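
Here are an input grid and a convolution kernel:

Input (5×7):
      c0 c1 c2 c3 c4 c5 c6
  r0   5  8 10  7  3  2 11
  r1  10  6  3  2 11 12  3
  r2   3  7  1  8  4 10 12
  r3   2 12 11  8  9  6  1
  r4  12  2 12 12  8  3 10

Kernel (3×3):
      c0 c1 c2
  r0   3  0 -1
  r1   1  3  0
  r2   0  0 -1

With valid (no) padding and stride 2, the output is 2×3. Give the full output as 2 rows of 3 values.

Output[0,0]: The receptive field on the input at this output position is [5 8 10 / 10 6 3 / 3 7 1]. Elementwise product with the kernel and sum: 5·3 + 10·-1 + 10·1 + 6·3 + 1·-1.
Output[0,1]: The receptive field on the input at this output position is [10 7 3 / 3 2 11 / 1 8 4]. Elementwise product with the kernel and sum: 10·3 + 3·-1 + 3·1 + 2·3 + 4·-1.

32 32 33
34 26 17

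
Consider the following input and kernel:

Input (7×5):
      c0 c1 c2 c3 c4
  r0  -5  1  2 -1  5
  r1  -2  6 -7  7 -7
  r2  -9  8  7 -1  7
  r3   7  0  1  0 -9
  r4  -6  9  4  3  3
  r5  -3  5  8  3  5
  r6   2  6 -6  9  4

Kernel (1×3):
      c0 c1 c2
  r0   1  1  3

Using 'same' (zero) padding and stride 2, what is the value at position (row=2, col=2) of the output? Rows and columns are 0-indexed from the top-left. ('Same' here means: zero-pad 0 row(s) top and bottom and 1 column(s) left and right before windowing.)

6

The receptive field on the zero-padded input at this output position is [3 3 0]. Elementwise product with the kernel and sum: 3·1 + 3·1 + 0·3.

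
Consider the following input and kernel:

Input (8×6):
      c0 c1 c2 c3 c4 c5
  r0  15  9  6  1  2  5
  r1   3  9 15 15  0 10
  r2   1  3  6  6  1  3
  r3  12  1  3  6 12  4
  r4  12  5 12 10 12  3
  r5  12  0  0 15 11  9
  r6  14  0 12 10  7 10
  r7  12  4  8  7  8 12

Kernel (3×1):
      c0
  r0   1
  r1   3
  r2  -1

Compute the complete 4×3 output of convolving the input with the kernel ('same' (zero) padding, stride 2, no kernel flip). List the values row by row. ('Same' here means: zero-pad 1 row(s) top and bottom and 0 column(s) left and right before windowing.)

Output[0,0]: The receptive field on the zero-padded input at this output position is [0 / 15 / 3]. Elementwise product with the kernel and sum: 0·1 + 15·3 + 3·-1.
Output[0,1]: The receptive field on the zero-padded input at this output position is [0 / 6 / 15]. Elementwise product with the kernel and sum: 0·1 + 6·3 + 15·-1.

42 3 6
-6 30 -9
36 39 37
42 28 24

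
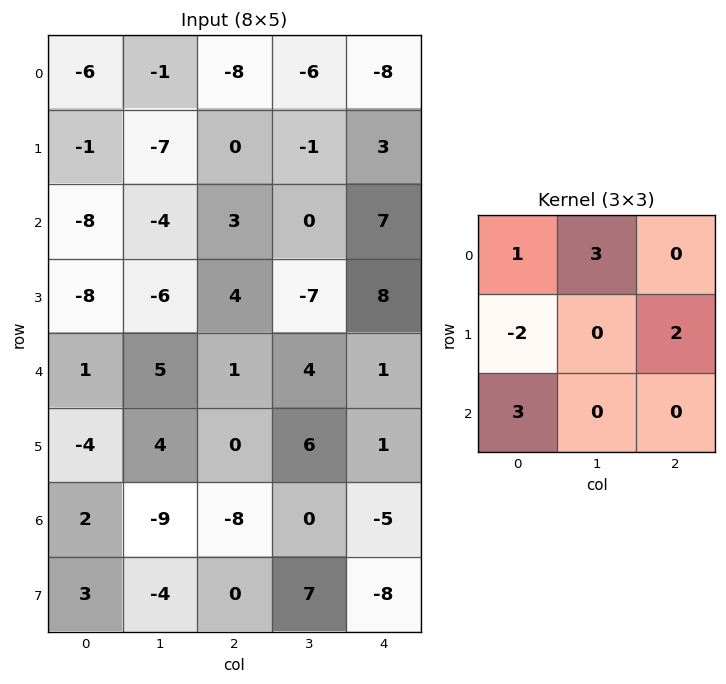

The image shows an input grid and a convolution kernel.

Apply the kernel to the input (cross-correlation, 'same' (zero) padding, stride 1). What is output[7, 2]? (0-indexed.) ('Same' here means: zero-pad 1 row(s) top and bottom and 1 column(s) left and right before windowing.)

-11

The receptive field on the zero-padded input at this output position is [-9 -8 0 / -4 0 7 / 0 0 0]. Elementwise product with the kernel and sum: -9·1 + -8·3 + -4·-2 + 7·2 + 0·3.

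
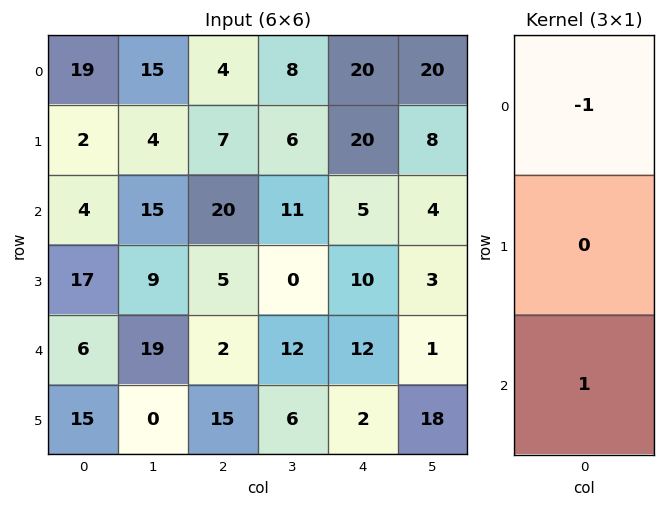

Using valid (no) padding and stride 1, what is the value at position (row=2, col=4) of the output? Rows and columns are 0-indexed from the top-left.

7

The receptive field on the input at this output position is [5 / 10 / 12]. Elementwise product with the kernel and sum: 5·-1 + 12·1.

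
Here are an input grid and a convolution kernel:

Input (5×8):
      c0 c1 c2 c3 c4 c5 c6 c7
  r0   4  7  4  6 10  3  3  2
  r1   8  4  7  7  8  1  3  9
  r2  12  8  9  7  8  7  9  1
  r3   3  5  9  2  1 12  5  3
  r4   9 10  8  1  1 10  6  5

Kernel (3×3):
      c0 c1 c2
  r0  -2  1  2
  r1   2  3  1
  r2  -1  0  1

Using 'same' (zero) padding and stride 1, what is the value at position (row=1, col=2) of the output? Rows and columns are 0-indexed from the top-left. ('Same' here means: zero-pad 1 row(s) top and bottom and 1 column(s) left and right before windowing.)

The receptive field on the zero-padded input at this output position is [7 4 6 / 4 7 7 / 8 9 7]. Elementwise product with the kernel and sum: 7·-2 + 4·1 + 6·2 + 4·2 + 7·3 + 7·1 + 8·-1 + 7·1.

37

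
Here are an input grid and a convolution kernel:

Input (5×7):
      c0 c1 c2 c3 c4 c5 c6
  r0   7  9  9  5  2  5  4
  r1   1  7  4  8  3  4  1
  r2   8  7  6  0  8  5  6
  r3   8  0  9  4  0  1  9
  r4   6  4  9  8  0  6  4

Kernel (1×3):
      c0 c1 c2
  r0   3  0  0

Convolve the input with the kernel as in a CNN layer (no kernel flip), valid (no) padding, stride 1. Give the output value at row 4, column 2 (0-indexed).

The receptive field on the input at this output position is [9 8 0]. Elementwise product with the kernel and sum: 9·3.

27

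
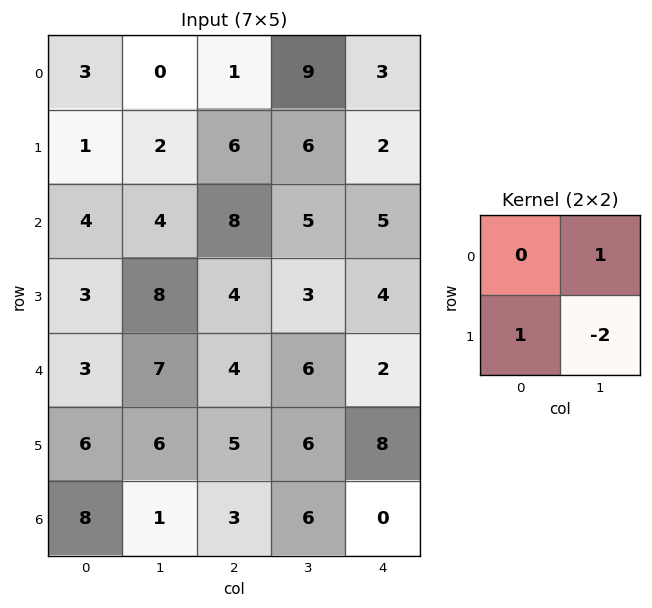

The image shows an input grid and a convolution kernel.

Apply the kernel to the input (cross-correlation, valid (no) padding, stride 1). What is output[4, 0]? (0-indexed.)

The receptive field on the input at this output position is [3 7 / 6 6]. Elementwise product with the kernel and sum: 7·1 + 6·1 + 6·-2.

1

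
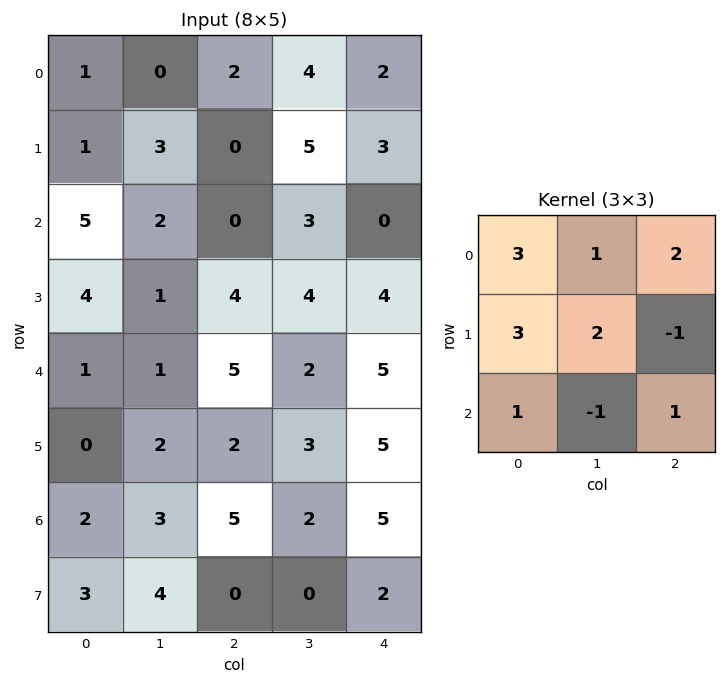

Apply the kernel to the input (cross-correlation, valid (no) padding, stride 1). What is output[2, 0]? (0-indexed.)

32

The receptive field on the input at this output position is [5 2 0 / 4 1 4 / 1 1 5]. Elementwise product with the kernel and sum: 5·3 + 2·1 + 0·2 + 4·3 + 1·2 + 4·-1 + 1·1 + 1·-1 + 5·1.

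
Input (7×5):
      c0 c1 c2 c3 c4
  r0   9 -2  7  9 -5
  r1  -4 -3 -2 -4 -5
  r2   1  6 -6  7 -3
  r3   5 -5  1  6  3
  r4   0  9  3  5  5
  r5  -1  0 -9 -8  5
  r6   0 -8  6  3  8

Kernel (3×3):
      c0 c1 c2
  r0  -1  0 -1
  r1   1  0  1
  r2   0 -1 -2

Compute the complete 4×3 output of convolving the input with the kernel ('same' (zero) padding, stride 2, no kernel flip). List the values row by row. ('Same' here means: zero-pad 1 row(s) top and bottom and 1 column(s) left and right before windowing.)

8 17 14
14 7 8
15 38 -6
-8 3 11

Output[0,0]: The receptive field on the zero-padded input at this output position is [0 0 0 / 0 9 -2 / 0 -4 -3]. Elementwise product with the kernel and sum: 0·-1 + 0·-1 + 0·1 + -2·1 + -4·-1 + -3·-2.
Output[0,1]: The receptive field on the zero-padded input at this output position is [0 0 0 / -2 7 9 / -3 -2 -4]. Elementwise product with the kernel and sum: 0·-1 + 0·-1 + -2·1 + 9·1 + -2·-1 + -4·-2.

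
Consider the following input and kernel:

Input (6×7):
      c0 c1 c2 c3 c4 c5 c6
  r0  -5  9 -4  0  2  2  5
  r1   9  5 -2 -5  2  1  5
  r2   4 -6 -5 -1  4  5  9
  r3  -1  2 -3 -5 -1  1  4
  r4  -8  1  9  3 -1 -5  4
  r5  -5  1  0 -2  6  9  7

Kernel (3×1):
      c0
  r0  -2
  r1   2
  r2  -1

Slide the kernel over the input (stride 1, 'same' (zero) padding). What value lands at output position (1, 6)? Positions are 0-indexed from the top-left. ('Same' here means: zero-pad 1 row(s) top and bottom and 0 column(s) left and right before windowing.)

The receptive field on the zero-padded input at this output position is [5 / 5 / 9]. Elementwise product with the kernel and sum: 5·-2 + 5·2 + 9·-1.

-9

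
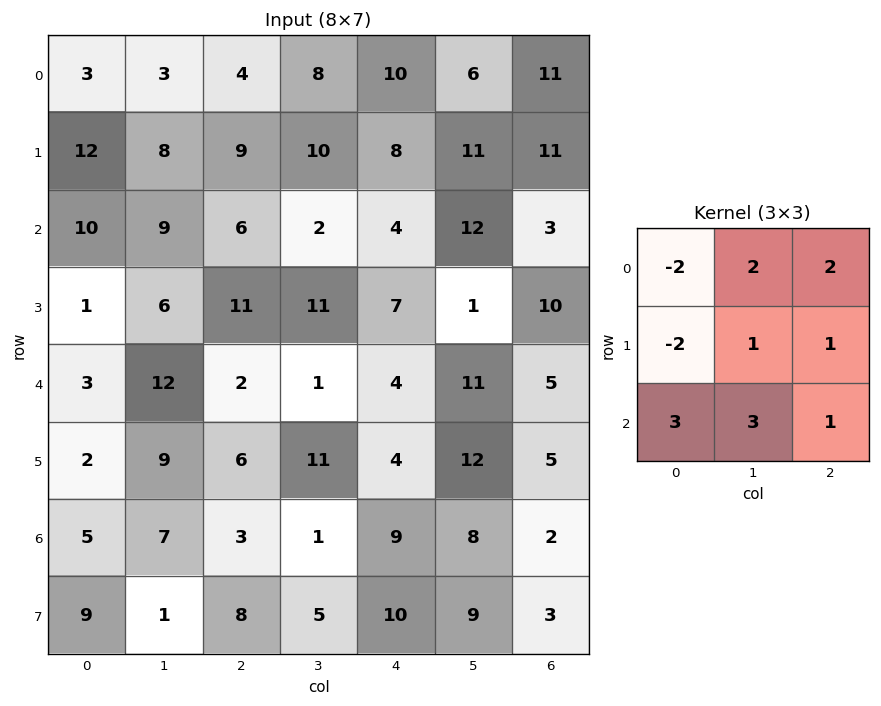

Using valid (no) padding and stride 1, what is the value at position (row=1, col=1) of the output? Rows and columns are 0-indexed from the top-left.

74

The receptive field on the input at this output position is [8 9 10 / 9 6 2 / 6 11 11]. Elementwise product with the kernel and sum: 8·-2 + 9·2 + 10·2 + 9·-2 + 6·1 + 2·1 + 6·3 + 11·3 + 11·1.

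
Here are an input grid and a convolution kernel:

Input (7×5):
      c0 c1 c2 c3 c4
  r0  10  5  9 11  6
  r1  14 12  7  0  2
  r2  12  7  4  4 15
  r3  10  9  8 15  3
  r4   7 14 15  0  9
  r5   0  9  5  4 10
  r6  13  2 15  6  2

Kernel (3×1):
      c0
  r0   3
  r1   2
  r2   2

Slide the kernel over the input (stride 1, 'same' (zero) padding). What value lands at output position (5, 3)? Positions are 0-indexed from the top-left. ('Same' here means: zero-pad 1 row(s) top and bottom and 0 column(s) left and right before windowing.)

20

The receptive field on the zero-padded input at this output position is [0 / 4 / 6]. Elementwise product with the kernel and sum: 0·3 + 4·2 + 6·2.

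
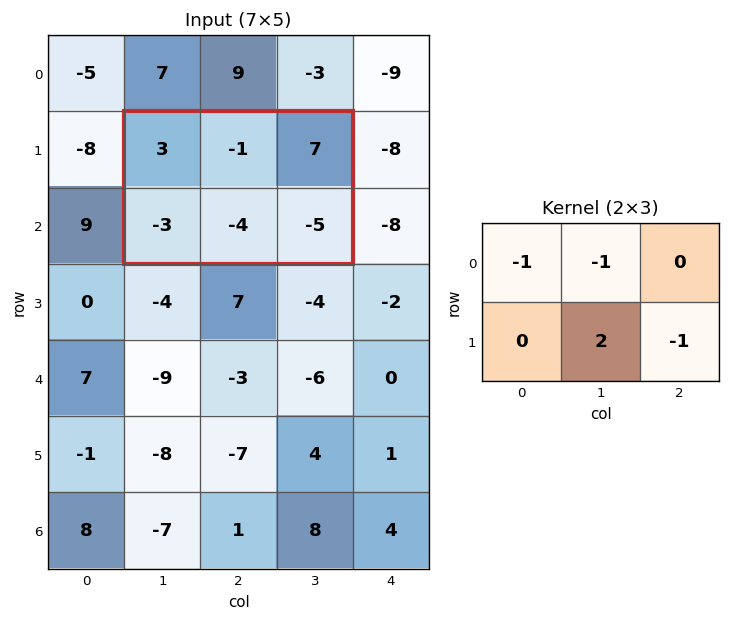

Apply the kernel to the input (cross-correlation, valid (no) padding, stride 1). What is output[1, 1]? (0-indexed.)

-5

The receptive field on the input at this output position is [3 -1 7 / -3 -4 -5]. Elementwise product with the kernel and sum: 3·-1 + -1·-1 + -4·2 + -5·-1.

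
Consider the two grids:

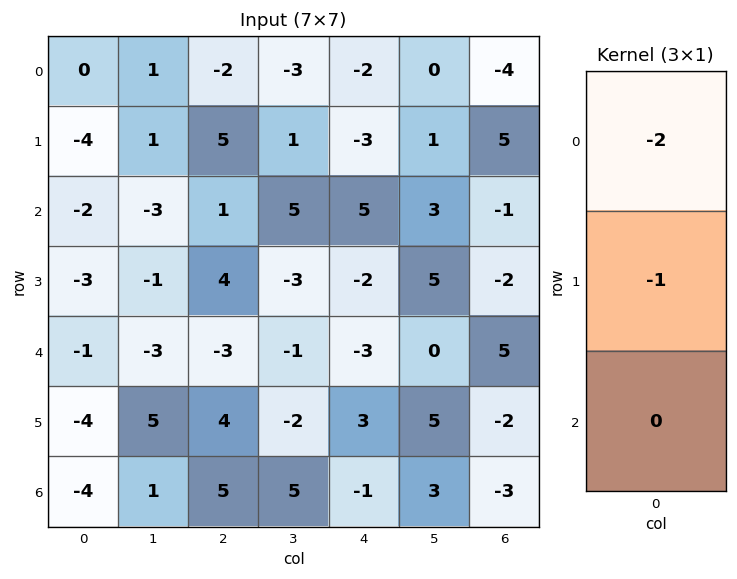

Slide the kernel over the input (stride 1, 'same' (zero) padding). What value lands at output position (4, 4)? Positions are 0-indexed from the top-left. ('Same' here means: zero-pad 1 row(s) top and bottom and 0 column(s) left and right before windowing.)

The receptive field on the zero-padded input at this output position is [-2 / -3 / 3]. Elementwise product with the kernel and sum: -2·-2 + -3·-1.

7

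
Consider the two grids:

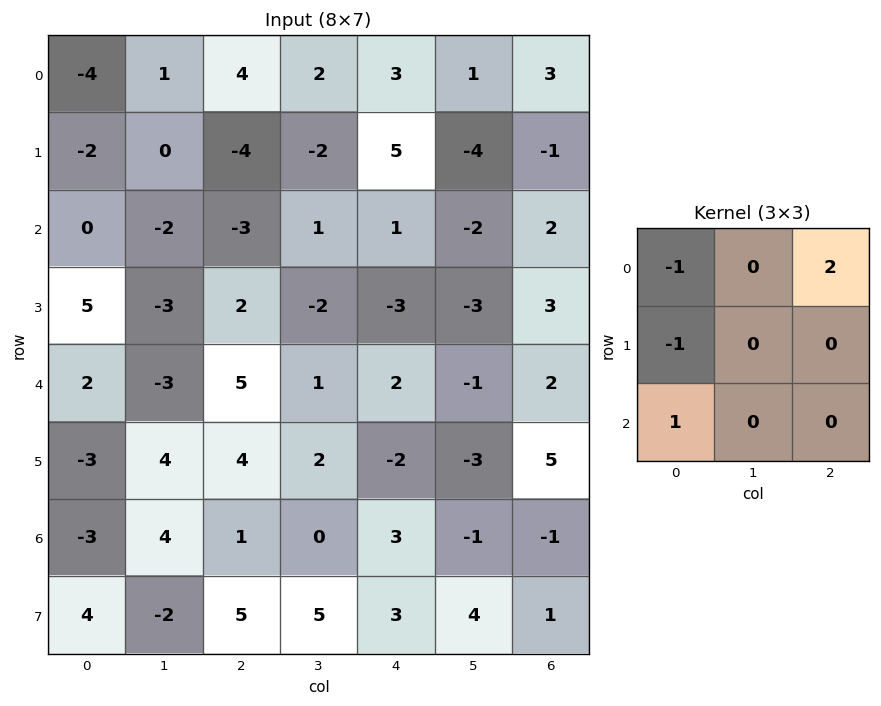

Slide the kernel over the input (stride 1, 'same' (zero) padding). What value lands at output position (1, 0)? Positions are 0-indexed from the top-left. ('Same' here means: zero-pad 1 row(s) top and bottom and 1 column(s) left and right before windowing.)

The receptive field on the zero-padded input at this output position is [0 -4 1 / 0 -2 0 / 0 0 -2]. Elementwise product with the kernel and sum: 0·-1 + 1·2 + 0·-1 + 0·1.

2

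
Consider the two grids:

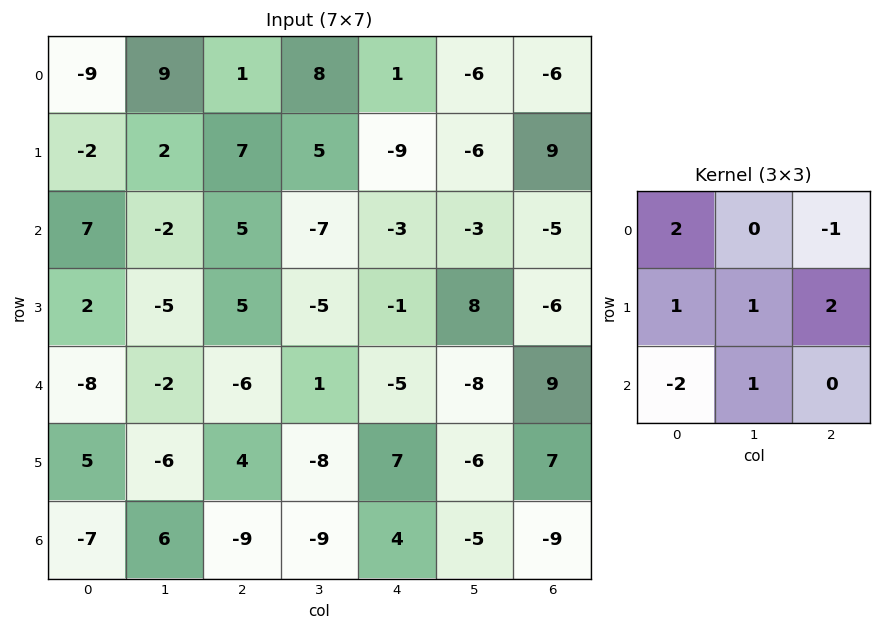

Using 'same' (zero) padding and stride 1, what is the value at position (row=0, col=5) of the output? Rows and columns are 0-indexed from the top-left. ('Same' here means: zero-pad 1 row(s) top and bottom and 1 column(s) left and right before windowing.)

-5

The receptive field on the zero-padded input at this output position is [0 0 0 / 1 -6 -6 / -9 -6 9]. Elementwise product with the kernel and sum: 0·2 + 0·-1 + 1·1 + -6·1 + -6·2 + -9·-2 + -6·1.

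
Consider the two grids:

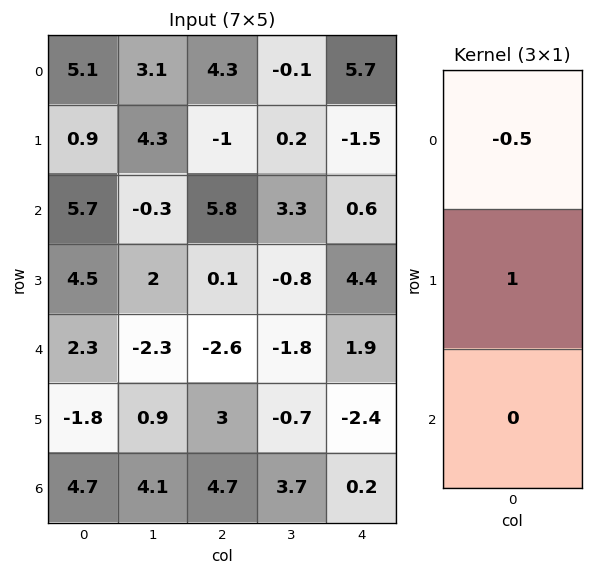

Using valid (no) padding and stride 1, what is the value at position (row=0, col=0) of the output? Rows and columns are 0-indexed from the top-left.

-1.65

The receptive field on the input at this output position is [5.1 / 0.9 / 5.7]. Elementwise product with the kernel and sum: 5.1·-0.5 + 0.9·1.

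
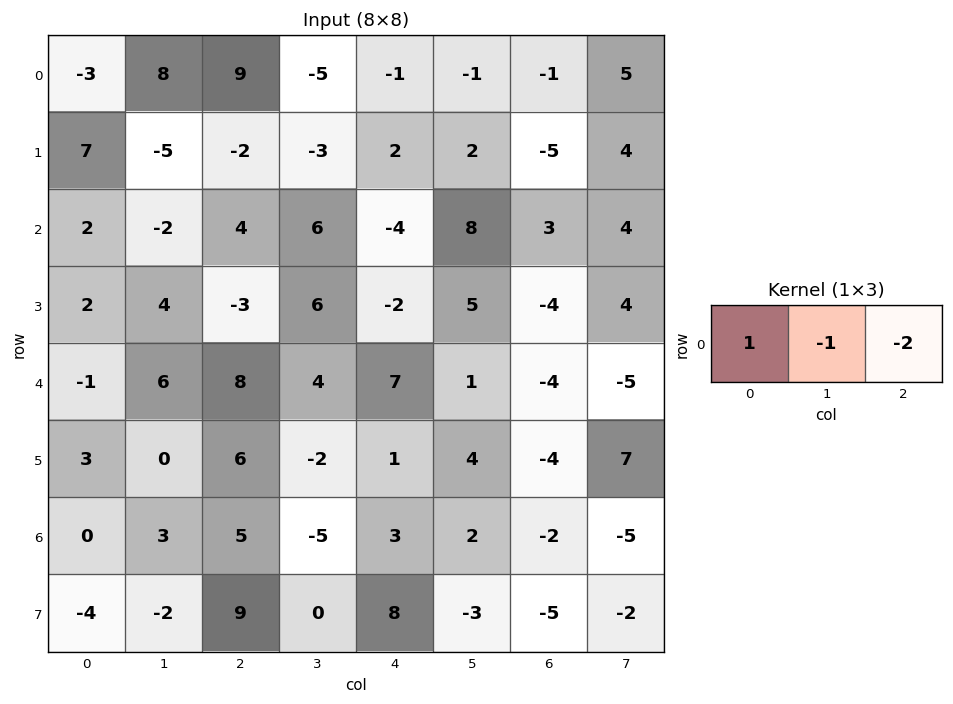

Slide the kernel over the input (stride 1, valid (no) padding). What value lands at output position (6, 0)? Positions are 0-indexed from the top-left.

The receptive field on the input at this output position is [0 3 5]. Elementwise product with the kernel and sum: 0·1 + 3·-1 + 5·-2.

-13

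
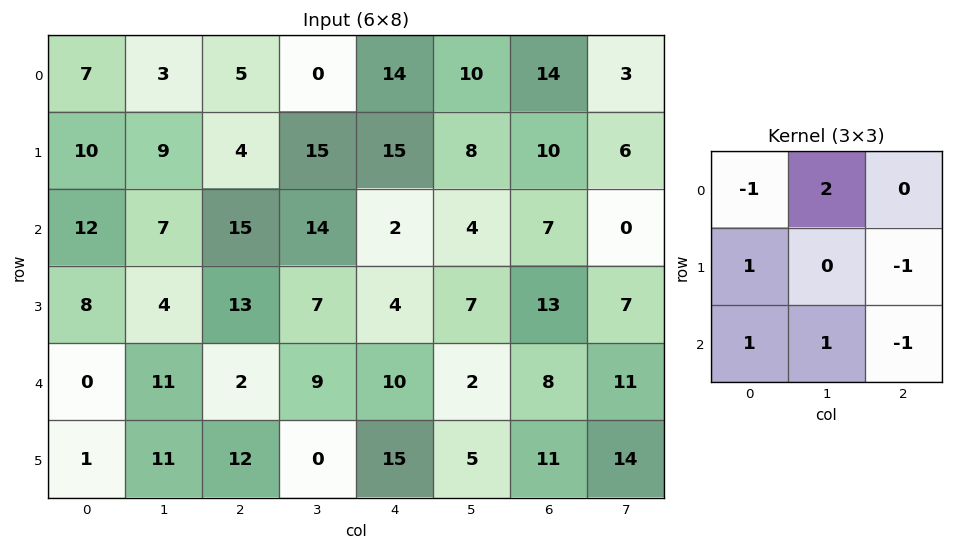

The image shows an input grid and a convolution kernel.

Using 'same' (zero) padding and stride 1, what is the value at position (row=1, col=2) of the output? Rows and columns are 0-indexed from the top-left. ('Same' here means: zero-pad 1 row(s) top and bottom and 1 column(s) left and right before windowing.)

The receptive field on the zero-padded input at this output position is [3 5 0 / 9 4 15 / 7 15 14]. Elementwise product with the kernel and sum: 3·-1 + 5·2 + 9·1 + 15·-1 + 7·1 + 15·1 + 14·-1.

9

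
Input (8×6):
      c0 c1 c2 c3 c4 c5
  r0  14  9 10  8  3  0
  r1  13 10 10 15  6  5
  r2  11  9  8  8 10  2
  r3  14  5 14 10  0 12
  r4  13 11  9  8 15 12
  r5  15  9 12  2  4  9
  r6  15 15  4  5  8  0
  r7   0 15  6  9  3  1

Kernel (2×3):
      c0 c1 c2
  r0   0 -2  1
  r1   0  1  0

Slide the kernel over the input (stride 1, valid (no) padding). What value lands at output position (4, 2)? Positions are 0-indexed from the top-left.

The receptive field on the input at this output position is [9 8 15 / 12 2 4]. Elementwise product with the kernel and sum: 8·-2 + 15·1 + 2·1.

1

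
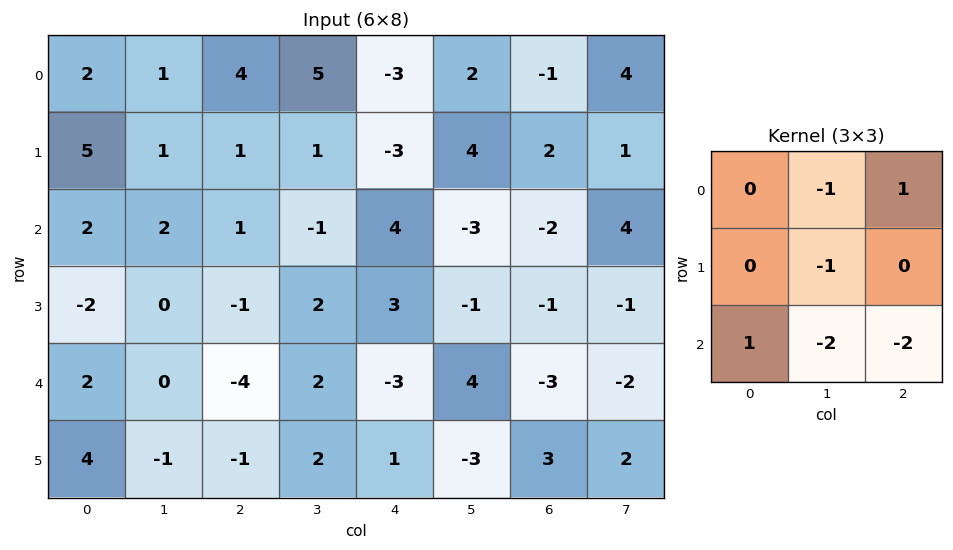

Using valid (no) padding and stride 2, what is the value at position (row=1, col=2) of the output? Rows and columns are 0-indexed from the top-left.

-3

The receptive field on the input at this output position is [4 -3 -2 / 3 -1 -1 / -3 4 -3]. Elementwise product with the kernel and sum: -3·-1 + -2·1 + -1·-1 + -3·1 + 4·-2 + -3·-2.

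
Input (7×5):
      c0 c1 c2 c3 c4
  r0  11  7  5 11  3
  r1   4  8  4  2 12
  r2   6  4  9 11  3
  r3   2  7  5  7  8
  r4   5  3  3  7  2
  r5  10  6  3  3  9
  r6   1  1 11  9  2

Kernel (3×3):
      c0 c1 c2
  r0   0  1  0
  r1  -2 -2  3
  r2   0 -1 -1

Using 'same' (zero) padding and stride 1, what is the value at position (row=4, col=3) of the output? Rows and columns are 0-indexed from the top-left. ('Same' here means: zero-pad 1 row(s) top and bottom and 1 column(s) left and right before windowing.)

-19

The receptive field on the zero-padded input at this output position is [5 7 8 / 3 7 2 / 3 3 9]. Elementwise product with the kernel and sum: 7·1 + 3·-2 + 7·-2 + 2·3 + 3·-1 + 9·-1.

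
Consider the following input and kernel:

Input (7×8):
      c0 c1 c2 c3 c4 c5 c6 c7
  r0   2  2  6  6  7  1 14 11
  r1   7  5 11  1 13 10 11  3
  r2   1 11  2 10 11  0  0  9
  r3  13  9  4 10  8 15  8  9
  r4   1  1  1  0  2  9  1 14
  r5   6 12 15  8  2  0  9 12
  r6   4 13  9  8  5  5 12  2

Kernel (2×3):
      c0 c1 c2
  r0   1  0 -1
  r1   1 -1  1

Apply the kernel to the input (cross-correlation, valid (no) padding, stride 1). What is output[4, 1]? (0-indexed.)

6

The receptive field on the input at this output position is [1 1 0 / 12 15 8]. Elementwise product with the kernel and sum: 1·1 + 0·-1 + 12·1 + 15·-1 + 8·1.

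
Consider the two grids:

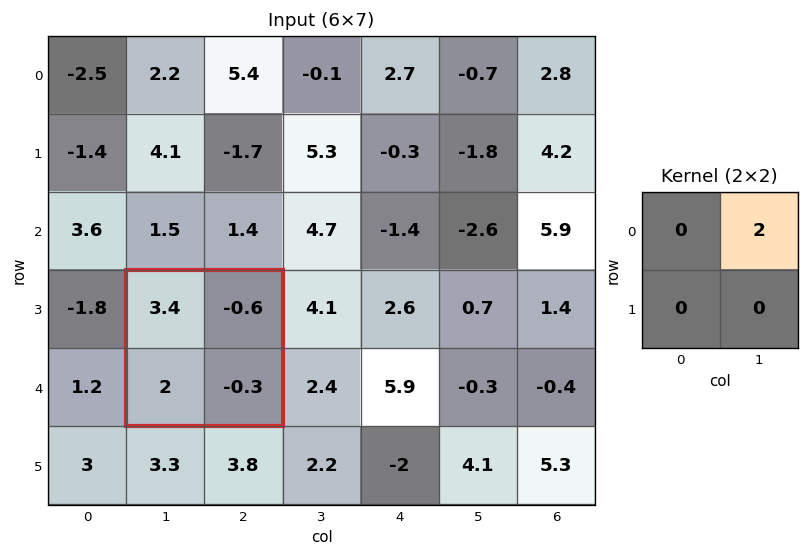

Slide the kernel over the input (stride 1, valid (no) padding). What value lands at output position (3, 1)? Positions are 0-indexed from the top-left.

-1.2

The receptive field on the input at this output position is [3.4 -0.6 / 2 -0.3]. Elementwise product with the kernel and sum: -0.6·2.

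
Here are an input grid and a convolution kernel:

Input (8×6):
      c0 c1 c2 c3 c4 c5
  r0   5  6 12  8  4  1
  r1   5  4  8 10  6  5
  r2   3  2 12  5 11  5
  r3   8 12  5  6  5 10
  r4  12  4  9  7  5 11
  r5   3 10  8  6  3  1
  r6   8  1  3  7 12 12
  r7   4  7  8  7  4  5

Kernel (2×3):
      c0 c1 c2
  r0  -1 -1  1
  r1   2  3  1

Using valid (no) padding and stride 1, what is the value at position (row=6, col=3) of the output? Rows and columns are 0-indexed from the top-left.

24

The receptive field on the input at this output position is [7 12 12 / 7 4 5]. Elementwise product with the kernel and sum: 7·-1 + 12·-1 + 12·1 + 7·2 + 4·3 + 5·1.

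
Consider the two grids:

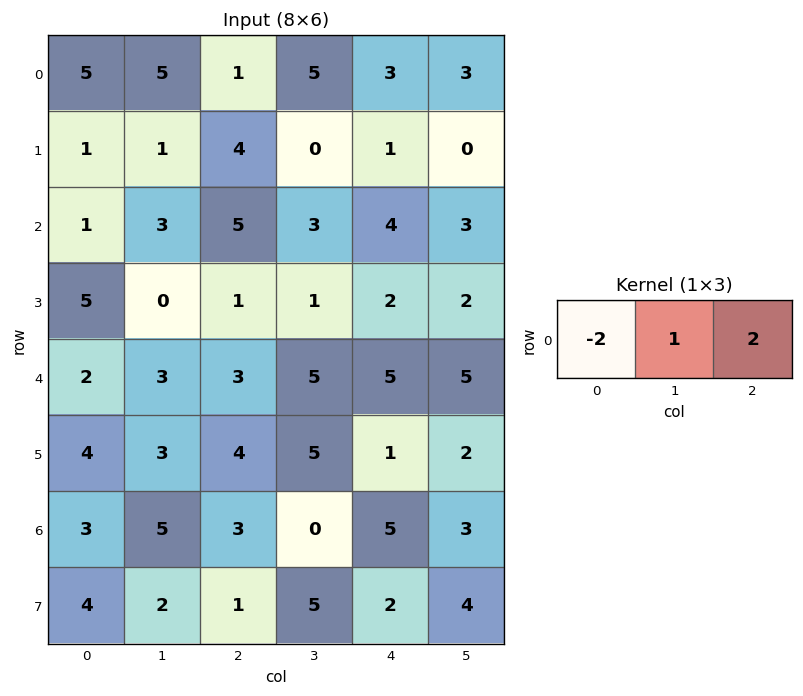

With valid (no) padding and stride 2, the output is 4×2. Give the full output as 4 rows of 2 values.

Output[0,0]: The receptive field on the input at this output position is [5 5 1]. Elementwise product with the kernel and sum: 5·-2 + 5·1 + 1·2.

-3 9
11 1
5 9
5 4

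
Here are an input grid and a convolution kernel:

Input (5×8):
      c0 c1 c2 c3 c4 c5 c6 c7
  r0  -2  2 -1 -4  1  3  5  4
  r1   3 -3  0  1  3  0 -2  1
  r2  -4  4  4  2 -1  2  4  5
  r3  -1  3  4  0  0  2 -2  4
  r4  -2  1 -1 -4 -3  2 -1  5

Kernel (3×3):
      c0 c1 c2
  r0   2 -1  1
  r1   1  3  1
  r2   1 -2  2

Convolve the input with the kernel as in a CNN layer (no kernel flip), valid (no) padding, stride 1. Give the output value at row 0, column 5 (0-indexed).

4

The receptive field on the input at this output position is [3 5 4 / 0 -2 1 / 2 4 5]. Elementwise product with the kernel and sum: 3·2 + 5·-1 + 4·1 + 0·1 + -2·3 + 1·1 + 2·1 + 4·-2 + 5·2.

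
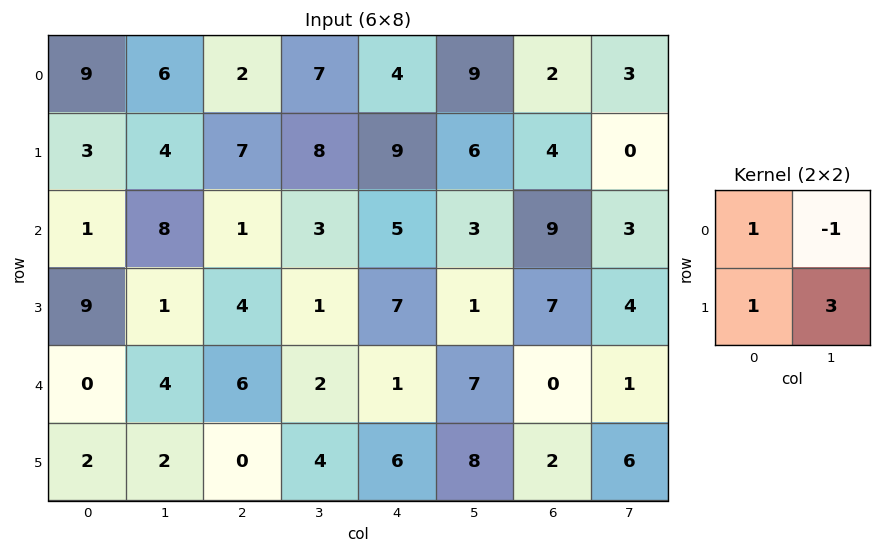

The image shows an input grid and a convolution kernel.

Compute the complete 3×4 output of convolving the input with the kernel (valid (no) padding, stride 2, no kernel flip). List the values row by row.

18 26 22 3
5 5 12 25
4 16 24 19

Output[0,0]: The receptive field on the input at this output position is [9 6 / 3 4]. Elementwise product with the kernel and sum: 9·1 + 6·-1 + 3·1 + 4·3.
Output[0,1]: The receptive field on the input at this output position is [2 7 / 7 8]. Elementwise product with the kernel and sum: 2·1 + 7·-1 + 7·1 + 8·3.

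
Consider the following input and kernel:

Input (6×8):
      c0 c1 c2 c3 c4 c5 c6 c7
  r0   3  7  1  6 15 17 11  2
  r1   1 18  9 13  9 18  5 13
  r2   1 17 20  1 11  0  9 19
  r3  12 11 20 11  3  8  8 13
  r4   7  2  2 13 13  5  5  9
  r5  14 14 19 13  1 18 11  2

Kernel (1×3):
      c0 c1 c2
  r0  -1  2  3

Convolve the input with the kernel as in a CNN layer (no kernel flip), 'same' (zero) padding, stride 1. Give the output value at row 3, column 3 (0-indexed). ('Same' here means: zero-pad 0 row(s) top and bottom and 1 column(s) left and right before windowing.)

11

The receptive field on the zero-padded input at this output position is [20 11 3]. Elementwise product with the kernel and sum: 20·-1 + 11·2 + 3·3.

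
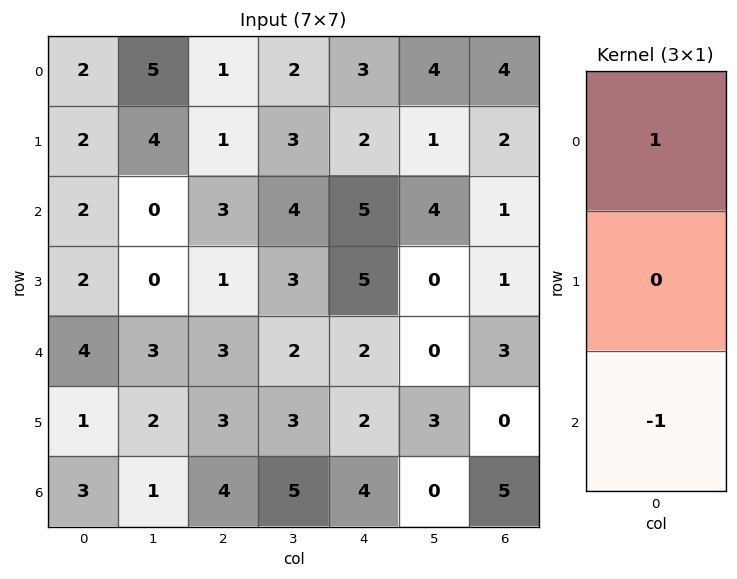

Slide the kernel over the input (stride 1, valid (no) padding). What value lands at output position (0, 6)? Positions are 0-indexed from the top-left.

3

The receptive field on the input at this output position is [4 / 2 / 1]. Elementwise product with the kernel and sum: 4·1 + 1·-1.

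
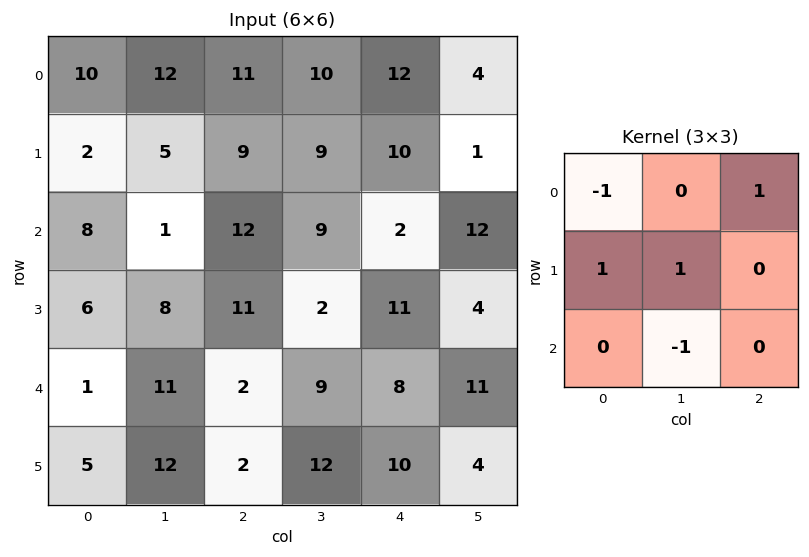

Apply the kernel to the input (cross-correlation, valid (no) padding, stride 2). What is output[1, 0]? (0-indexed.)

7

The receptive field on the input at this output position is [8 1 12 / 6 8 11 / 1 11 2]. Elementwise product with the kernel and sum: 8·-1 + 12·1 + 6·1 + 8·1 + 11·-1.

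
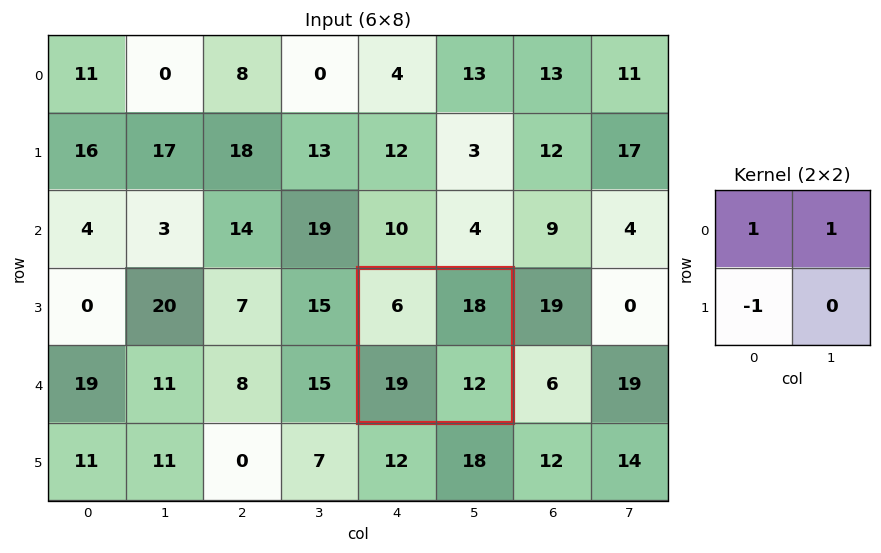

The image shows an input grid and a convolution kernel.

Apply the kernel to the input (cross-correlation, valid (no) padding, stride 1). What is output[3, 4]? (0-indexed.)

5

The receptive field on the input at this output position is [6 18 / 19 12]. Elementwise product with the kernel and sum: 6·1 + 18·1 + 19·-1.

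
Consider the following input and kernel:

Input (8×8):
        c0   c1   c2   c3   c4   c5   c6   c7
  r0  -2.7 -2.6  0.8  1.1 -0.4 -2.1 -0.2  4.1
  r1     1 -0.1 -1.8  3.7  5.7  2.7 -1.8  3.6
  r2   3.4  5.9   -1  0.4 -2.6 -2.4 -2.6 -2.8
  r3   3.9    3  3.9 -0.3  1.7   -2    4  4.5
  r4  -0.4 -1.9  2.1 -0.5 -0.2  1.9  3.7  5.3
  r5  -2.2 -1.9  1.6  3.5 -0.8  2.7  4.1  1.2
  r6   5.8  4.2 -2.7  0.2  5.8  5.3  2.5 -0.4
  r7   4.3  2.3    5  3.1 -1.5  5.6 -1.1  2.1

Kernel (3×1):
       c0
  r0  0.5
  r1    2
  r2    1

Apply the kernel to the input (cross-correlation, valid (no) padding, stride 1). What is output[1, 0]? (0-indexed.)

11.2

The receptive field on the input at this output position is [1 / 3.4 / 3.9]. Elementwise product with the kernel and sum: 1·0.5 + 3.4·2 + 3.9·1.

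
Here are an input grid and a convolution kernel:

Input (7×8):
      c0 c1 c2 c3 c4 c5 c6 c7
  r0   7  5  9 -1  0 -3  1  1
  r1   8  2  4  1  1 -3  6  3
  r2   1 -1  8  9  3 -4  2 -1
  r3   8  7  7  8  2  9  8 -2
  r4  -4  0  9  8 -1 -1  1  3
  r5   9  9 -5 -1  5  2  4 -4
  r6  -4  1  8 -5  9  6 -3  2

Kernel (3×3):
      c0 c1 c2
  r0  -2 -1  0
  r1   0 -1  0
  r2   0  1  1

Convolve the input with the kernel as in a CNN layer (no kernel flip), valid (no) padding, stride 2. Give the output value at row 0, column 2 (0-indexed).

The receptive field on the input at this output position is [0 -3 1 / 1 -3 6 / 3 -4 2]. Elementwise product with the kernel and sum: 0·-2 + -3·-1 + -3·-1 + -4·1 + 2·1.

4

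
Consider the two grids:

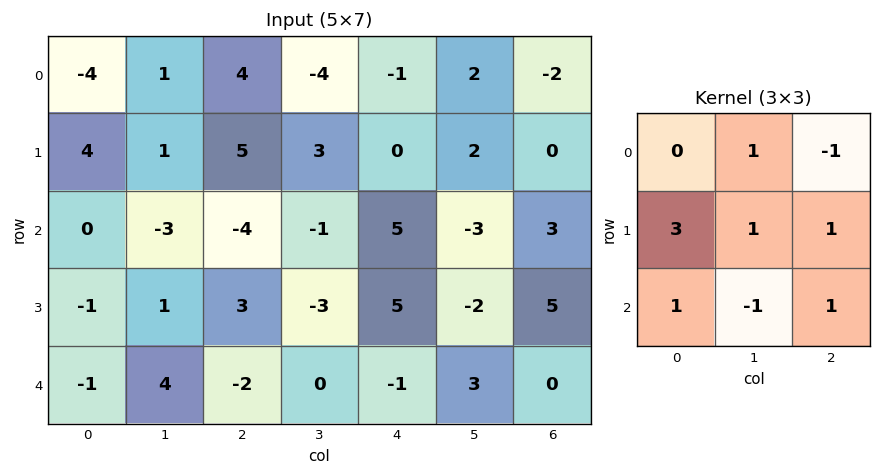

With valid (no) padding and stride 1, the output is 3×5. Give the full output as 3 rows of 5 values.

Output[0,0]: The receptive field on the input at this output position is [-4 1 4 / 4 1 5 / 0 -3 -4]. Elementwise product with the kernel and sum: 1·1 + 4·-1 + 4·3 + 1·1 + 5·1 + 0·1 + -3·-1 + -4·1.
Output[0,1]: The receptive field on the input at this output position is [1 4 -4 / 1 5 3 / -3 -4 -1]. Elementwise product with the kernel and sum: 4·1 + -4·-1 + 1·3 + 5·1 + 3·1 + -3·1 + -4·-1 + -1·1.

14 19 17 -1 17
-10 -17 6 -13 29
-5 6 2 6 8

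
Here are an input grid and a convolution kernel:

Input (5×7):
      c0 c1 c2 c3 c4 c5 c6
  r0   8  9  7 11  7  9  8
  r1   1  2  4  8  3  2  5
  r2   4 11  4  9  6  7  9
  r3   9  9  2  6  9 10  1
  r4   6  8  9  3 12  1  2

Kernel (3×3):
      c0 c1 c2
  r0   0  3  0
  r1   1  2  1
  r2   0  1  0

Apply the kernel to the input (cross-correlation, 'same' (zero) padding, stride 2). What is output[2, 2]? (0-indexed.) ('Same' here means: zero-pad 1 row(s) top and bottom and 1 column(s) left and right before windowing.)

55

The receptive field on the zero-padded input at this output position is [6 9 10 / 3 12 1 / 0 0 0]. Elementwise product with the kernel and sum: 9·3 + 3·1 + 12·2 + 1·1 + 0·1.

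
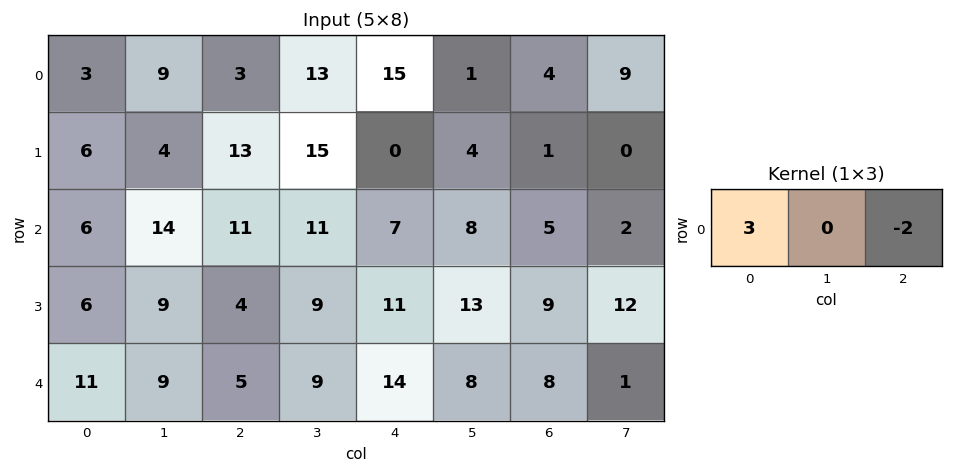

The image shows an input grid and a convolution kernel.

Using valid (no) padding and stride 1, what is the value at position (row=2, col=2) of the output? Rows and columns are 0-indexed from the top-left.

19

The receptive field on the input at this output position is [11 11 7]. Elementwise product with the kernel and sum: 11·3 + 7·-2.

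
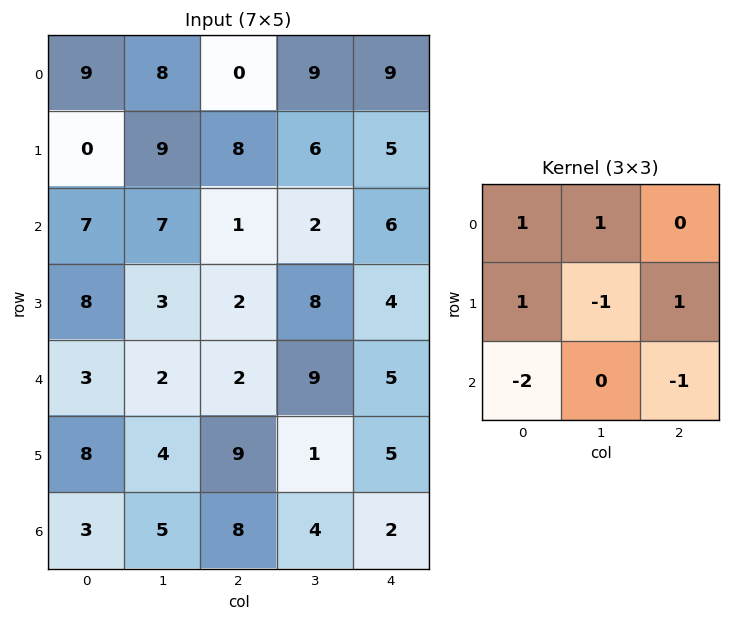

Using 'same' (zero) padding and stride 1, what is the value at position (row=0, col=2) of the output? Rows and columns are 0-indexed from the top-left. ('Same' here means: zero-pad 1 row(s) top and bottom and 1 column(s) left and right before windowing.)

The receptive field on the zero-padded input at this output position is [0 0 0 / 8 0 9 / 9 8 6]. Elementwise product with the kernel and sum: 0·1 + 0·1 + 8·1 + 0·-1 + 9·1 + 9·-2 + 6·-1.

-7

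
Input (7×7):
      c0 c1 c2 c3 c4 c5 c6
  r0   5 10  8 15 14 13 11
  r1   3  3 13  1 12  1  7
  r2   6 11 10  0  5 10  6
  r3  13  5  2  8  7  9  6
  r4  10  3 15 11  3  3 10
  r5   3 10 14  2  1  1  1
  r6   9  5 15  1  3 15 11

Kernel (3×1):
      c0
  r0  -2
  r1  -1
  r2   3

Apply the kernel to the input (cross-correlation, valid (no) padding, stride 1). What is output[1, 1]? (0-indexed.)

The receptive field on the input at this output position is [3 / 11 / 5]. Elementwise product with the kernel and sum: 3·-2 + 11·-1 + 5·3.

-2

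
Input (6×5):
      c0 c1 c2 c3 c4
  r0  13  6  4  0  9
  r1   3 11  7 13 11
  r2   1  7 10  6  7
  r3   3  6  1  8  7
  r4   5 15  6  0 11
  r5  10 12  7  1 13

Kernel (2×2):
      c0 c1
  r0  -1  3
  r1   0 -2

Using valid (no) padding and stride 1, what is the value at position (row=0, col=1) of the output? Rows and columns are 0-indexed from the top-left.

-8

The receptive field on the input at this output position is [6 4 / 11 7]. Elementwise product with the kernel and sum: 6·-1 + 4·3 + 7·-2.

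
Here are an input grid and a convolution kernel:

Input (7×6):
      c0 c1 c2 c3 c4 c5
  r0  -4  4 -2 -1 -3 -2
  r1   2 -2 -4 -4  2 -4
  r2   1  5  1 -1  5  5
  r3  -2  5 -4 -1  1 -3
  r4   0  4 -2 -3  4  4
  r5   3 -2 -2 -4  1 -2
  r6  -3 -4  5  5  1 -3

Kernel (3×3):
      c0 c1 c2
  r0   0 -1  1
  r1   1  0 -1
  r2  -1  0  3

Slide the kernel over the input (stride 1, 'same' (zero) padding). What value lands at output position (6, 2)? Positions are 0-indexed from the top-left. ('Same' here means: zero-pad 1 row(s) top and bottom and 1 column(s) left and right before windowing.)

The receptive field on the zero-padded input at this output position is [-2 -2 -4 / -4 5 5 / 0 0 0]. Elementwise product with the kernel and sum: -2·-1 + -4·1 + -4·1 + 5·-1 + 0·-1 + 0·3.

-11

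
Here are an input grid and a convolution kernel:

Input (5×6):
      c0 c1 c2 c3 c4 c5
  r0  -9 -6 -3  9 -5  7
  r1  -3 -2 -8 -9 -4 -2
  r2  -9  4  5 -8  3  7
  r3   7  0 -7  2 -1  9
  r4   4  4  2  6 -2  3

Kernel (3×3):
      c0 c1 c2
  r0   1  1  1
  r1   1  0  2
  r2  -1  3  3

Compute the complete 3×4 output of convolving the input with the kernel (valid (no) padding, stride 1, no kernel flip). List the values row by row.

-1 -33 -35 36
-40 -46 0 13
7 25 1 19

Output[0,0]: The receptive field on the input at this output position is [-9 -6 -3 / -3 -2 -8 / -9 4 5]. Elementwise product with the kernel and sum: -9·1 + -6·1 + -3·1 + -3·1 + -8·2 + -9·-1 + 4·3 + 5·3.
Output[0,1]: The receptive field on the input at this output position is [-6 -3 9 / -2 -8 -9 / 4 5 -8]. Elementwise product with the kernel and sum: -6·1 + -3·1 + 9·1 + -2·1 + -9·2 + 4·-1 + 5·3 + -8·3.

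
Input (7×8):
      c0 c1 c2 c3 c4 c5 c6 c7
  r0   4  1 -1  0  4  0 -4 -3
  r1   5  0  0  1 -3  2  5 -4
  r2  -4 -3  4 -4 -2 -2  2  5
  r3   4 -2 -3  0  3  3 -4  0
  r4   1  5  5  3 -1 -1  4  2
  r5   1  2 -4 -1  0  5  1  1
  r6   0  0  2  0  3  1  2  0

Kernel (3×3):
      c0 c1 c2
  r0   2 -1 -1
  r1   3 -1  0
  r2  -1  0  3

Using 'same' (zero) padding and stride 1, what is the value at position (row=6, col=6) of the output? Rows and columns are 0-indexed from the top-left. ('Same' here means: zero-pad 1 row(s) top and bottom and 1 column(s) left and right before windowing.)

9

The receptive field on the zero-padded input at this output position is [5 1 1 / 1 2 0 / 0 0 0]. Elementwise product with the kernel and sum: 5·2 + 1·-1 + 1·-1 + 1·3 + 2·-1 + 0·-1 + 0·3.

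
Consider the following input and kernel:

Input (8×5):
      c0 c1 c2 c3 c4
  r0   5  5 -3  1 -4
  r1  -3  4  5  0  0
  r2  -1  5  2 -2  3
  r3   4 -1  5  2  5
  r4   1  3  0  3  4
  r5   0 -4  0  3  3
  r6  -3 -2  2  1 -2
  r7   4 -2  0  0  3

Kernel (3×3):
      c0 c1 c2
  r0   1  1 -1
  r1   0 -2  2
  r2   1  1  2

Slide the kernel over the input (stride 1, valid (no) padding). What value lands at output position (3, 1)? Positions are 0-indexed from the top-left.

10

The receptive field on the input at this output position is [-1 5 2 / 3 0 3 / -4 0 3]. Elementwise product with the kernel and sum: -1·1 + 5·1 + 2·-1 + 0·-2 + 3·2 + -4·1 + 0·1 + 3·2.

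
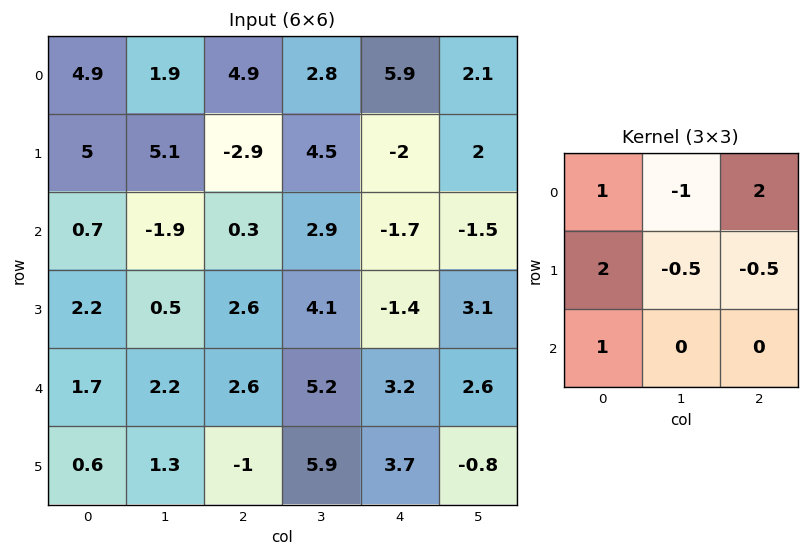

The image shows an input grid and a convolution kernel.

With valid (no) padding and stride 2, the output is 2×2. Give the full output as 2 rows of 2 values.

Output[0,0]: The receptive field on the input at this output position is [4.9 1.9 4.9 / 5 5.1 -2.9 / 0.7 -1.9 0.3]. Elementwise product with the kernel and sum: 4.9·1 + 1.9·-1 + 4.9·2 + 5·2 + 5.1·-0.5 + -2.9·-0.5 + 0.7·1.
Output[0,1]: The receptive field on the input at this output position is [4.9 2.8 5.9 / -2.9 4.5 -2 / 0.3 2.9 -1.7]. Elementwise product with the kernel and sum: 4.9·1 + 2.8·-1 + 5.9·2 + -2.9·2 + 4.5·-0.5 + -2·-0.5 + 0.3·1.

22.4 7.15
7.75 0.45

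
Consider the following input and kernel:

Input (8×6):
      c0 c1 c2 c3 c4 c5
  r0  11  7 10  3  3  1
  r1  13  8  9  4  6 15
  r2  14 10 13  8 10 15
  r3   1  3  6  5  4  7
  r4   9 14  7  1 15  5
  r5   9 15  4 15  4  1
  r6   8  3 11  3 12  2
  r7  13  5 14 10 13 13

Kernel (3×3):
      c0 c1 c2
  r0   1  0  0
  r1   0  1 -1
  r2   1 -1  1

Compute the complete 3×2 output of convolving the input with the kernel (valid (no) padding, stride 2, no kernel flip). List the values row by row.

Output[0,0]: The receptive field on the input at this output position is [11 7 10 / 13 8 9 / 14 10 13]. Elementwise product with the kernel and sum: 11·1 + 8·1 + 9·-1 + 14·1 + 10·-1 + 13·1.

27 23
13 35
36 38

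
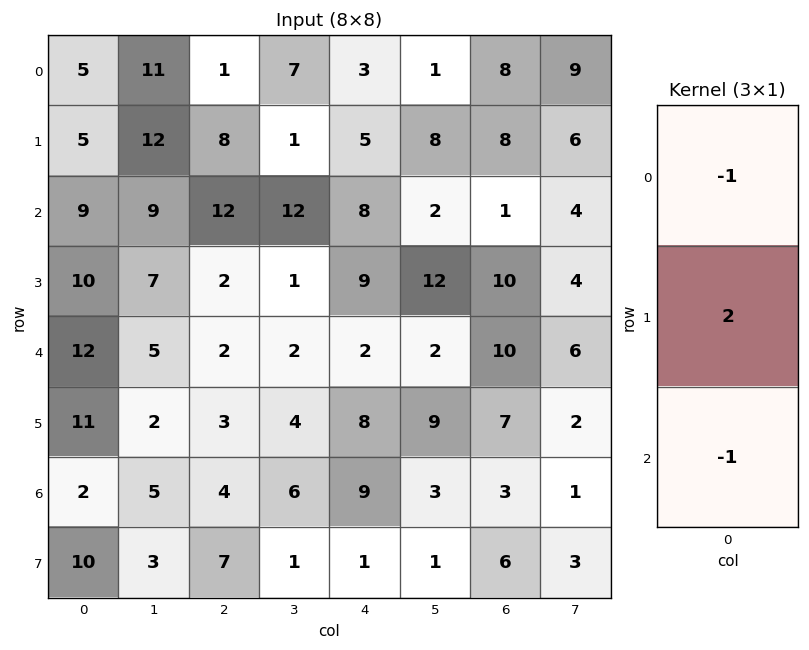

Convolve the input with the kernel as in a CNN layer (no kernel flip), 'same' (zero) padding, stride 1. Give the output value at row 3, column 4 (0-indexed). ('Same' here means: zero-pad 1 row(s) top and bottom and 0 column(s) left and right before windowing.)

The receptive field on the zero-padded input at this output position is [8 / 9 / 2]. Elementwise product with the kernel and sum: 8·-1 + 9·2 + 2·-1.

8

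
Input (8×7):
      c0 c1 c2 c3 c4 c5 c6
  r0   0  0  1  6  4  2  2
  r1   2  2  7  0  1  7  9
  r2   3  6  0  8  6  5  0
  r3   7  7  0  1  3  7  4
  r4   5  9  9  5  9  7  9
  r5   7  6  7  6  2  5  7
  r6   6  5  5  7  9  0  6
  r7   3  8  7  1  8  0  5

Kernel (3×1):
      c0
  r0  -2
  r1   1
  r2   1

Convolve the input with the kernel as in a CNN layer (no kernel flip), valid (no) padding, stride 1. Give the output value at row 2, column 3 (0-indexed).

-10

The receptive field on the input at this output position is [8 / 1 / 5]. Elementwise product with the kernel and sum: 8·-2 + 1·1 + 5·1.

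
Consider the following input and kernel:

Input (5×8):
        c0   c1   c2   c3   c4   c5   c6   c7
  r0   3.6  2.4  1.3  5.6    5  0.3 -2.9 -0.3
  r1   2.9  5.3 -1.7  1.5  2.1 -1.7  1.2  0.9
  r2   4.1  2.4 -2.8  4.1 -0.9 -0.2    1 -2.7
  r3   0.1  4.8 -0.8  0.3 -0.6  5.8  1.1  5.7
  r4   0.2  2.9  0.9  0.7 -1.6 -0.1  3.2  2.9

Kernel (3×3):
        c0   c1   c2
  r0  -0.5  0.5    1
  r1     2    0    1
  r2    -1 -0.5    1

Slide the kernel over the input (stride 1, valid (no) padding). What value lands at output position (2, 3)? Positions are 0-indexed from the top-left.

3.7

The receptive field on the input at this output position is [4.1 -0.9 -0.2 / 0.3 -0.6 5.8 / 0.7 -1.6 -0.1]. Elementwise product with the kernel and sum: 4.1·-0.5 + -0.9·0.5 + -0.2·1 + 0.3·2 + 5.8·1 + 0.7·-1 + -1.6·-0.5 + -0.1·1.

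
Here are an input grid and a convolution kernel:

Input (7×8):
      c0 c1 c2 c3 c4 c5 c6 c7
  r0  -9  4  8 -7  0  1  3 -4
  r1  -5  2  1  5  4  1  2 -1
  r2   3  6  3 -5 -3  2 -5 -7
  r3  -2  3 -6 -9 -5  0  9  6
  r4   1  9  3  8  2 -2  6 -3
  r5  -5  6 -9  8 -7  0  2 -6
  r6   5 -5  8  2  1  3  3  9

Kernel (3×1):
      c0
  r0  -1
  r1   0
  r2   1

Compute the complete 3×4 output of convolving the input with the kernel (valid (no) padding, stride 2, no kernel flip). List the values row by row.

Output[0,0]: The receptive field on the input at this output position is [-9 / -5 / 3]. Elementwise product with the kernel and sum: -9·-1 + 3·1.
Output[0,1]: The receptive field on the input at this output position is [8 / 1 / 3]. Elementwise product with the kernel and sum: 8·-1 + 3·1.

12 -5 -3 -8
-2 0 5 11
4 5 -1 -3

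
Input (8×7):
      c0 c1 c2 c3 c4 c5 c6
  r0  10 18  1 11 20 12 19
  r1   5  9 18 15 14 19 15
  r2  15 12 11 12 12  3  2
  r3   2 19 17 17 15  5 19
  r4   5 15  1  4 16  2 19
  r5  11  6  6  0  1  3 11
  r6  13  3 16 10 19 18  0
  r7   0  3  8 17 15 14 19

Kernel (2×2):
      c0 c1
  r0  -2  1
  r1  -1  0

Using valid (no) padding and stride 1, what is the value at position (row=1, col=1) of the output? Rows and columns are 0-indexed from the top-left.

-12

The receptive field on the input at this output position is [9 18 / 12 11]. Elementwise product with the kernel and sum: 9·-2 + 18·1 + 12·-1.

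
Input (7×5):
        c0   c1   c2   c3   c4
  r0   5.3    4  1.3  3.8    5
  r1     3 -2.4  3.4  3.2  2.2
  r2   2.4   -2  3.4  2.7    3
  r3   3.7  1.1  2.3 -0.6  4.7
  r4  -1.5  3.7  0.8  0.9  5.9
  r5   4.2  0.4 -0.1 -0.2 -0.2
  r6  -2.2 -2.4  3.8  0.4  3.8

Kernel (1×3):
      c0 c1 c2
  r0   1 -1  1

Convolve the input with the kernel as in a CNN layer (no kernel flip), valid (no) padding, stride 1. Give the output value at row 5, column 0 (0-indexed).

The receptive field on the input at this output position is [4.2 0.4 -0.1]. Elementwise product with the kernel and sum: 4.2·1 + 0.4·-1 + -0.1·1.

3.7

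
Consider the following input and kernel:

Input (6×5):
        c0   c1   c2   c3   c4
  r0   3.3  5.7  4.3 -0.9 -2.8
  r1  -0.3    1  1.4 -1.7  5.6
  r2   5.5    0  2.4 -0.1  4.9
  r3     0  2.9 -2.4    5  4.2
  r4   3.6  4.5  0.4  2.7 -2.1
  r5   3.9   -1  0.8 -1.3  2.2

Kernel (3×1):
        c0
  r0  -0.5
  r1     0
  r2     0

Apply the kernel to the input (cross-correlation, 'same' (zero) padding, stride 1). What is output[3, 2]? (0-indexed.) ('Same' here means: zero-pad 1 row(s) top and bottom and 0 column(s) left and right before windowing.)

-1.2

The receptive field on the zero-padded input at this output position is [2.4 / -2.4 / 0.4]. Elementwise product with the kernel and sum: 2.4·-0.5.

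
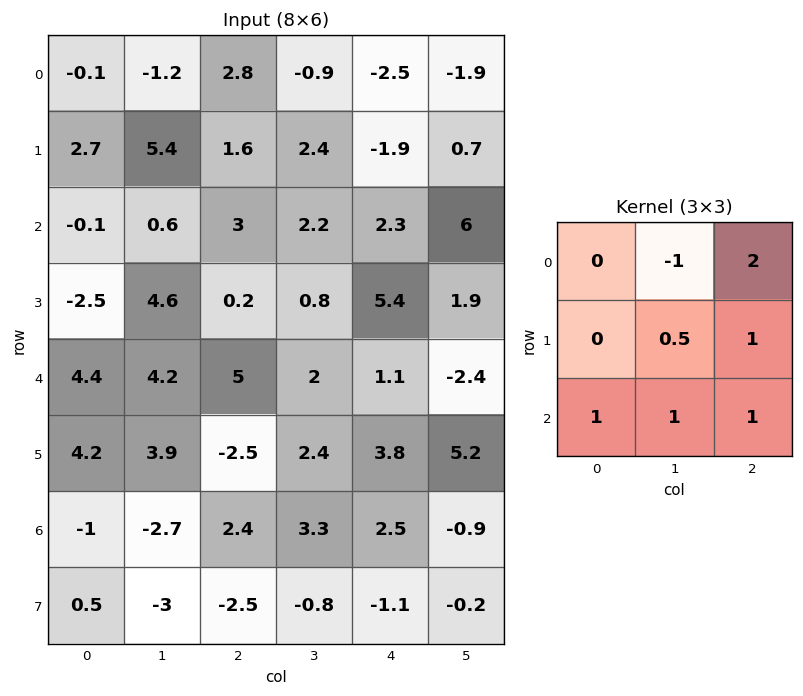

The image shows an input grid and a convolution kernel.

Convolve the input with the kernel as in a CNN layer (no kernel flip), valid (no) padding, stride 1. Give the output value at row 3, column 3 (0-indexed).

The receptive field on the input at this output position is [0.8 5.4 1.9 / 2 1.1 -2.4 / 2.4 3.8 5.2]. Elementwise product with the kernel and sum: 5.4·-1 + 1.9·2 + 1.1·0.5 + -2.4·1 + 2.4·1 + 3.8·1 + 5.2·1.

7.95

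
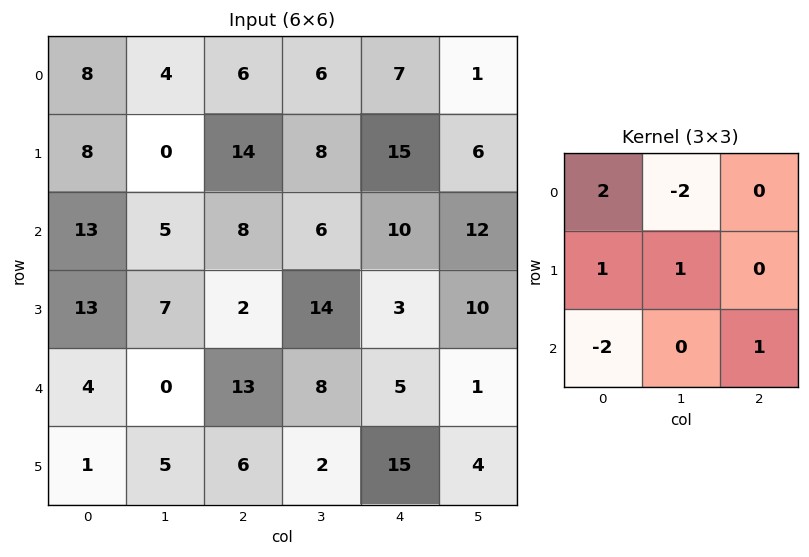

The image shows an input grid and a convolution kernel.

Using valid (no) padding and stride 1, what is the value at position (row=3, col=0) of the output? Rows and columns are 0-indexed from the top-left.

20

The receptive field on the input at this output position is [13 7 2 / 4 0 13 / 1 5 6]. Elementwise product with the kernel and sum: 13·2 + 7·-2 + 4·1 + 0·1 + 1·-2 + 6·1.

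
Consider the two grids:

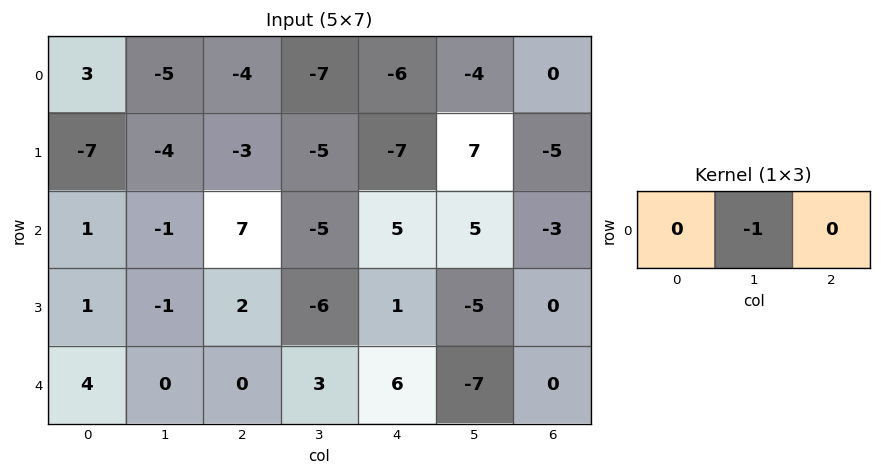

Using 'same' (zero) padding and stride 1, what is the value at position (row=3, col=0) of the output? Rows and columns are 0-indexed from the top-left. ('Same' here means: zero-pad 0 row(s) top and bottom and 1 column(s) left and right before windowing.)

-1

The receptive field on the zero-padded input at this output position is [0 1 -1]. Elementwise product with the kernel and sum: 1·-1.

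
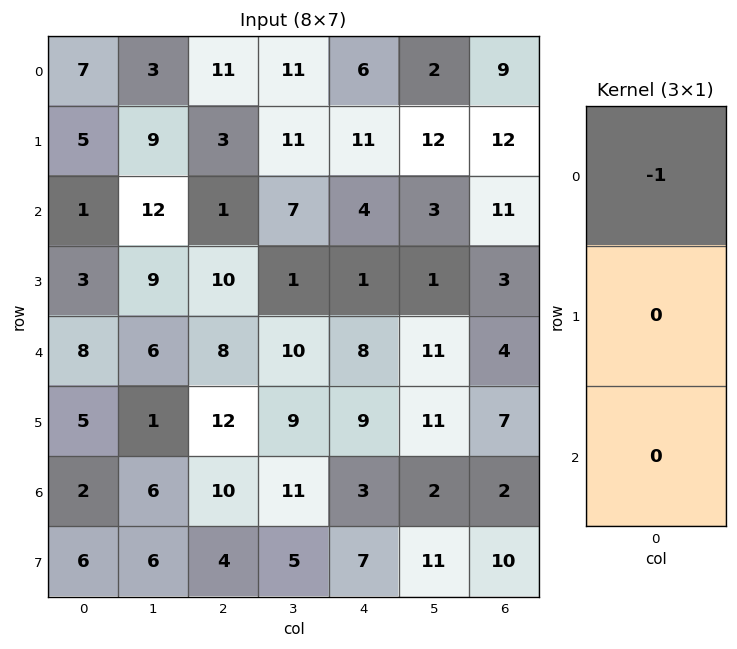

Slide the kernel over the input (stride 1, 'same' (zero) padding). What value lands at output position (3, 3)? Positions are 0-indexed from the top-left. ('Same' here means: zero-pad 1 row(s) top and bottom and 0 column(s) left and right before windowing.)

The receptive field on the zero-padded input at this output position is [7 / 1 / 10]. Elementwise product with the kernel and sum: 7·-1.

-7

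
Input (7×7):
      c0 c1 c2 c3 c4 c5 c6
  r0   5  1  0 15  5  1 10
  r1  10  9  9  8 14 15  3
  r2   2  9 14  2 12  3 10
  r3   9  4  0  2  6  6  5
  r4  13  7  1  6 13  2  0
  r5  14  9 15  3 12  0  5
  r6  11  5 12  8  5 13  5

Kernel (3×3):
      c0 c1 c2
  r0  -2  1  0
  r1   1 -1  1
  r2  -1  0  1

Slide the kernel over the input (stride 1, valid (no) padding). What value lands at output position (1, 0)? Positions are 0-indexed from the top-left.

The receptive field on the input at this output position is [10 9 9 / 2 9 14 / 9 4 0]. Elementwise product with the kernel and sum: 10·-2 + 9·1 + 2·1 + 9·-1 + 14·1 + 9·-1 + 0·1.

-13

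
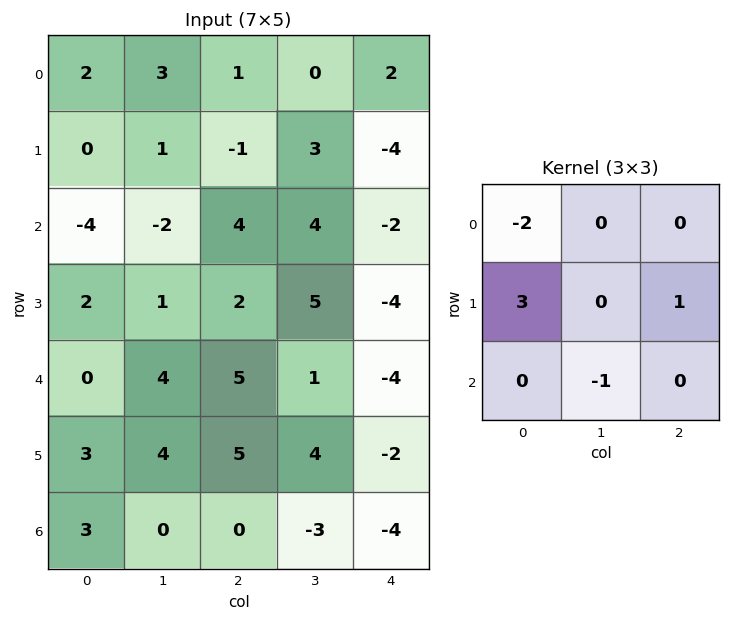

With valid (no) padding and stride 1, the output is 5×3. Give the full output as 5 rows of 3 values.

Output[0,0]: The receptive field on the input at this output position is [2 3 1 / 0 1 -1 / -4 -2 4]. Elementwise product with the kernel and sum: 2·-2 + 0·3 + -1·1 + -2·-1.
Output[0,1]: The receptive field on the input at this output position is [3 1 0 / 1 -1 3 / -2 4 4]. Elementwise product with the kernel and sum: 3·-2 + 1·3 + 3·1 + 4·-1.

-3 -4 -13
-9 -6 7
12 7 -7
-3 6 3
14 8 6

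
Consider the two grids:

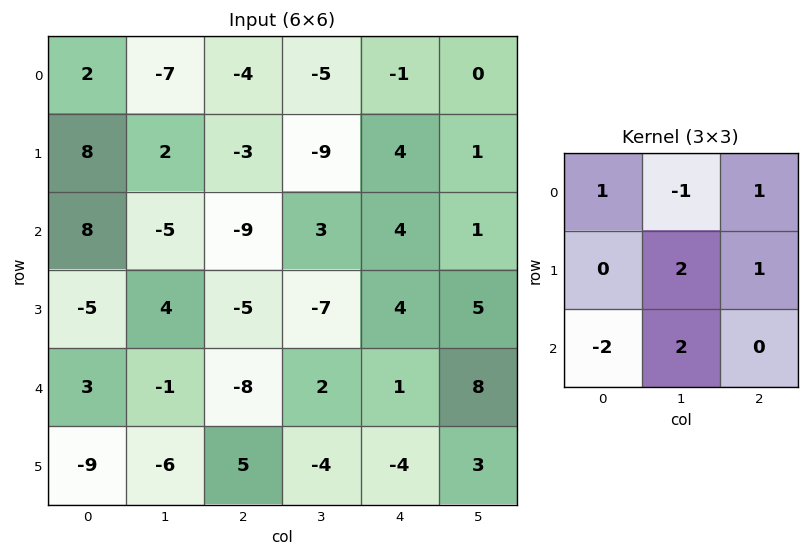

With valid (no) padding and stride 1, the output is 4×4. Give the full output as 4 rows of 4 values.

Output[0,0]: The receptive field on the input at this output position is [2 -7 -4 / 8 2 -3 / 8 -5 -9]. Elementwise product with the kernel and sum: 2·1 + -7·-1 + -4·1 + 2·2 + -3·1 + 8·-2 + -5·2.
Output[0,1]: The receptive field on the input at this output position is [-7 -4 -5 / 2 -3 -9 / -5 -9 3]. Elementwise product with the kernel and sum: -7·1 + -4·-1 + -5·1 + -3·2 + -9·1 + -5·-2 + -9·2.

-20 -31 10 7
2 -37 16 19
-1 -24 2 11
-18 10 -7 4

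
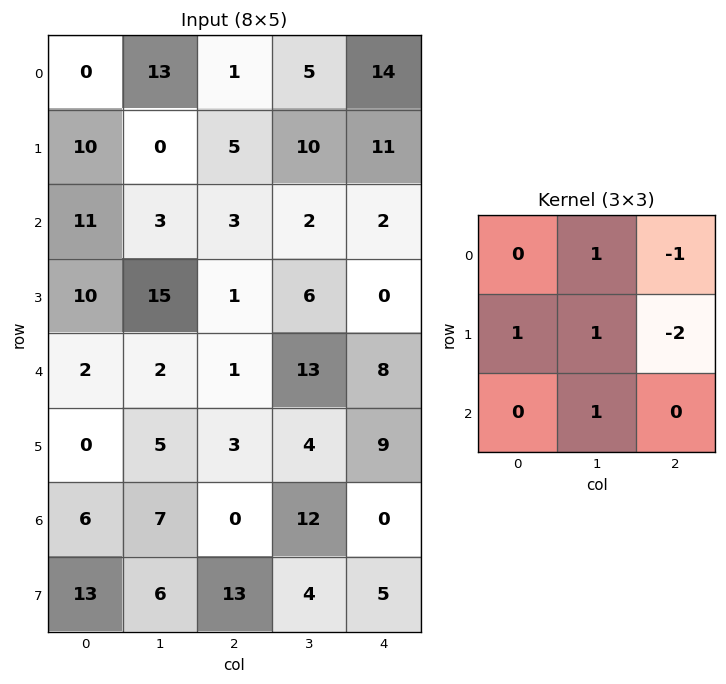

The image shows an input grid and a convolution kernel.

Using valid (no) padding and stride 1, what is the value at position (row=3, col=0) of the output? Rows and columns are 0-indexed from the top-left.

The receptive field on the input at this output position is [10 15 1 / 2 2 1 / 0 5 3]. Elementwise product with the kernel and sum: 15·1 + 1·-1 + 2·1 + 2·1 + 1·-2 + 5·1.

21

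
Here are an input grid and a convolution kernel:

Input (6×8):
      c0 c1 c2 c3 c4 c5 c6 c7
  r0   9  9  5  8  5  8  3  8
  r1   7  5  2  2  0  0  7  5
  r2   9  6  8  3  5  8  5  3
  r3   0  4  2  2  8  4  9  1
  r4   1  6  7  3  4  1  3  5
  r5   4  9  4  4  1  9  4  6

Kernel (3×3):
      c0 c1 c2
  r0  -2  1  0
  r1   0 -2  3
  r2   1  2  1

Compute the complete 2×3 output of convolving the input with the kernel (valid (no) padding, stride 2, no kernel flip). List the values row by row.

16 13 45
6 24 26

Output[0,0]: The receptive field on the input at this output position is [9 9 5 / 7 5 2 / 9 6 8]. Elementwise product with the kernel and sum: 9·-2 + 9·1 + 5·-2 + 2·3 + 9·1 + 6·2 + 8·1.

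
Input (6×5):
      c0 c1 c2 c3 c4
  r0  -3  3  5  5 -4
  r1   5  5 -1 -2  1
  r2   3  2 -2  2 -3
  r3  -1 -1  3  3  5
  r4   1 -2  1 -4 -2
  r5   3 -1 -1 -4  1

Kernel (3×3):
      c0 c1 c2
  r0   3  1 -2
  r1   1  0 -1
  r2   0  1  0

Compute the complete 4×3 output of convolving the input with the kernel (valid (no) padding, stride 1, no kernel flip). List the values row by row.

-8 9 28
26 21 -3
9 -3 -4
-11 -5 1

Output[0,0]: The receptive field on the input at this output position is [-3 3 5 / 5 5 -1 / 3 2 -2]. Elementwise product with the kernel and sum: -3·3 + 3·1 + 5·-2 + 5·1 + -1·-1 + 2·1.
Output[0,1]: The receptive field on the input at this output position is [3 5 5 / 5 -1 -2 / 2 -2 2]. Elementwise product with the kernel and sum: 3·3 + 5·1 + 5·-2 + 5·1 + -2·-1 + -2·1.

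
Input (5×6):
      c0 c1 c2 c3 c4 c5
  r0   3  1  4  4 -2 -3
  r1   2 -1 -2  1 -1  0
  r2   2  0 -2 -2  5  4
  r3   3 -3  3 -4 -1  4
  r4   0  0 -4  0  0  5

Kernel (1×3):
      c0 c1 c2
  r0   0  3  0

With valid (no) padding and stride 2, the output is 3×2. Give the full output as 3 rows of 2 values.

3 12
0 -6
0 0

Output[0,0]: The receptive field on the input at this output position is [3 1 4]. Elementwise product with the kernel and sum: 1·3.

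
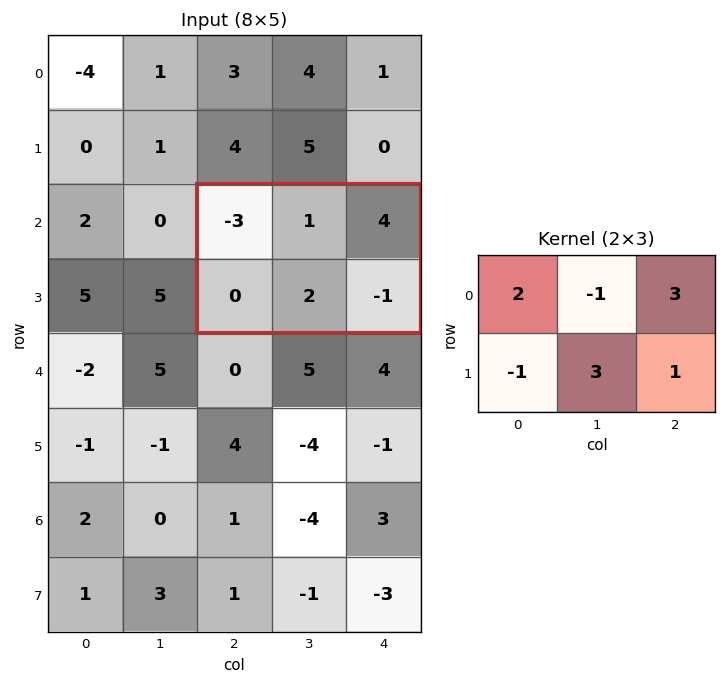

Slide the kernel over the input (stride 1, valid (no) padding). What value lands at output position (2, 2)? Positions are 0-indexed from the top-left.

The receptive field on the input at this output position is [-3 1 4 / 0 2 -1]. Elementwise product with the kernel and sum: -3·2 + 1·-1 + 4·3 + 0·-1 + 2·3 + -1·1.

10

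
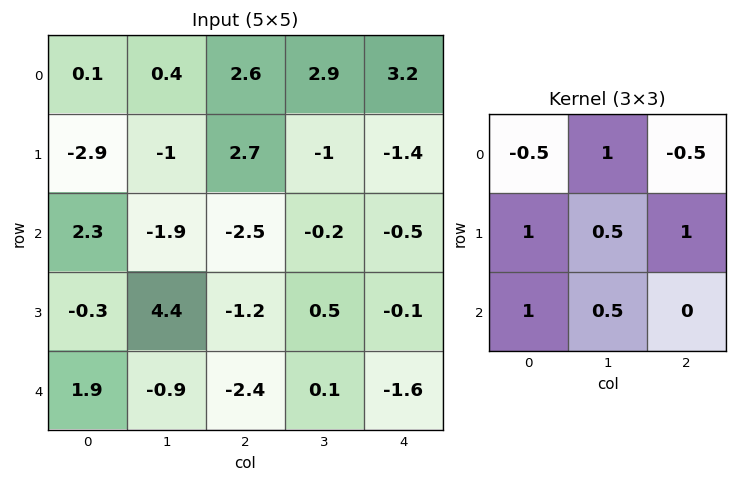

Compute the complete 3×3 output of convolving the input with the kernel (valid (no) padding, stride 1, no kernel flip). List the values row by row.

Output[0,0]: The receptive field on the input at this output position is [0.1 0.4 2.6 / -2.9 -1 2.7 / 2.3 -1.9 -2.5]. Elementwise product with the kernel and sum: 0.1·-0.5 + 0.4·1 + 2.6·-0.5 + -2.9·1 + -1·0.5 + 2.7·1 + 2.3·1 + -1.9·0.5.

-0.3 -2.85 -1.8
-0.15 4.15 -5.7
0.35 0.75 -2.1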